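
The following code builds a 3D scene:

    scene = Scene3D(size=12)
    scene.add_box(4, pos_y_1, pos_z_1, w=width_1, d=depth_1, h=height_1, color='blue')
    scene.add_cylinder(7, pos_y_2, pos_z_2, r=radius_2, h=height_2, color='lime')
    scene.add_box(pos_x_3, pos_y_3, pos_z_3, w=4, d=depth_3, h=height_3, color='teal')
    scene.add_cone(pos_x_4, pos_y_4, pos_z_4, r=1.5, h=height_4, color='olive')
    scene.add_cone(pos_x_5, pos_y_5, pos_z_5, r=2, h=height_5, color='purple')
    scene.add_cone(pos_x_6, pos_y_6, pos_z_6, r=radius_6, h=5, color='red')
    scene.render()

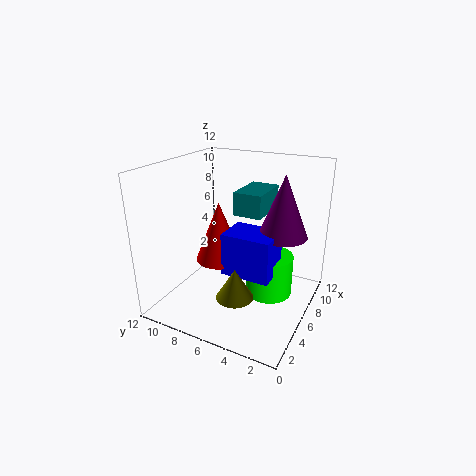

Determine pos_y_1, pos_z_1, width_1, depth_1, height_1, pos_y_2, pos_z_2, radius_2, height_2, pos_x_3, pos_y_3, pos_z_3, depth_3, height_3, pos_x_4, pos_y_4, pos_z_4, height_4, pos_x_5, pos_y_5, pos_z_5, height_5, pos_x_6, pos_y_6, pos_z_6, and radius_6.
pos_y_1 = 2.5, pos_z_1 = 3.5, width_1 = 3, depth_1 = 4, height_1 = 3.5, pos_y_2 = 3.5, pos_z_2 = 1, radius_2 = 2, height_2 = 3.5, pos_x_3 = 7, pos_y_3 = 4.5, pos_z_3 = 7.5, depth_3 = 2.5, height_3 = 2, pos_x_4 = 3.5, pos_y_4 = 5, pos_z_4 = 2, height_4 = 2.5, pos_x_5 = 7, pos_y_5 = 2.5, pos_z_5 = 6.5, height_5 = 5, pos_x_6 = 5.5, pos_y_6 = 7.5, pos_z_6 = 4, radius_6 = 2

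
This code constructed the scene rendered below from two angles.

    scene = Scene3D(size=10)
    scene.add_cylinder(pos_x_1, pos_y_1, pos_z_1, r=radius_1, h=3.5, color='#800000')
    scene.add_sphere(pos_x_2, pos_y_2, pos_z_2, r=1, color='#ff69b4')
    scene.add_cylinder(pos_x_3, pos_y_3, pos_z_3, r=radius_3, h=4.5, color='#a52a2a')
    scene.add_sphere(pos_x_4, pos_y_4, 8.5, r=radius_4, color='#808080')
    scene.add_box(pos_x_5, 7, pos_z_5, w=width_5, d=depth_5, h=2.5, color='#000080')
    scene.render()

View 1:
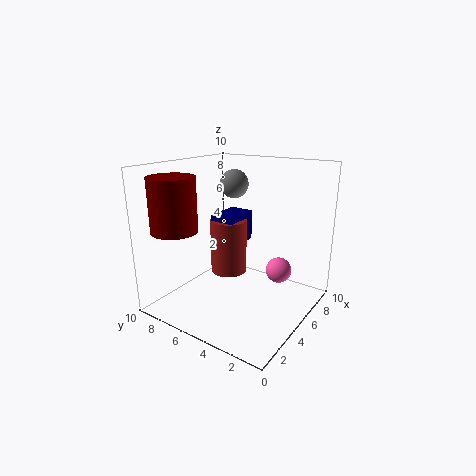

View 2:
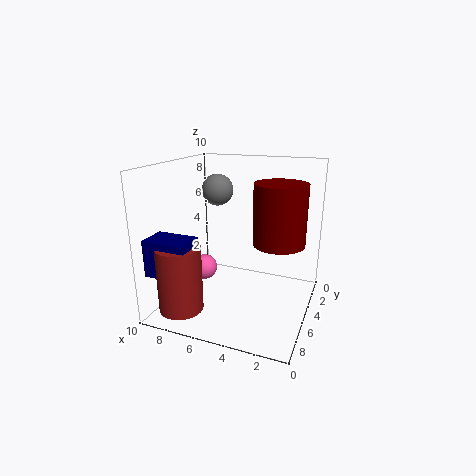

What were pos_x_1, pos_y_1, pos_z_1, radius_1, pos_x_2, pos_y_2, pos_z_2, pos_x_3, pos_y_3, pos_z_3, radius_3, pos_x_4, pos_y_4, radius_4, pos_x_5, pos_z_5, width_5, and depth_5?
pos_x_1 = 1.5; pos_y_1 = 7.5; pos_z_1 = 6; radius_1 = 1.5; pos_x_2 = 8.5; pos_y_2 = 3.5; pos_z_2 = 1.5; pos_x_3 = 8; pos_y_3 = 8; pos_z_3 = 0.5; radius_3 = 1.5; pos_x_4 = 6; pos_y_4 = 6; radius_4 = 1; pos_x_5 = 7; pos_z_5 = 3; width_5 = 3; depth_5 = 2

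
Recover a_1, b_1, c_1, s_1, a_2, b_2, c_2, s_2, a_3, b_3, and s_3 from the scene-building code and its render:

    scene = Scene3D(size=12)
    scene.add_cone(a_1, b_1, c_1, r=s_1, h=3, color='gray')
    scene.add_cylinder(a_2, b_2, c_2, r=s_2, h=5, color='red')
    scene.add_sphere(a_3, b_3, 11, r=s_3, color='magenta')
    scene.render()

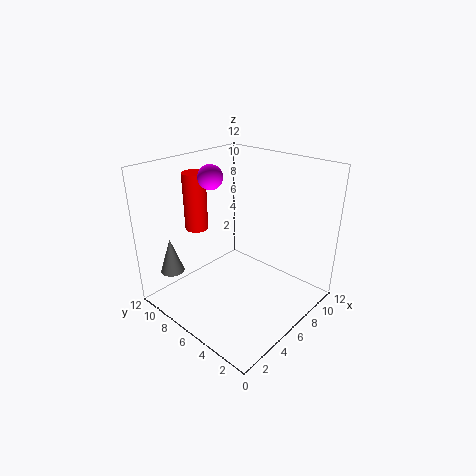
a_1 = 2
b_1 = 10
c_1 = 3
s_1 = 1
a_2 = 5
b_2 = 10
c_2 = 6
s_2 = 1
a_3 = 5
b_3 = 8
s_3 = 1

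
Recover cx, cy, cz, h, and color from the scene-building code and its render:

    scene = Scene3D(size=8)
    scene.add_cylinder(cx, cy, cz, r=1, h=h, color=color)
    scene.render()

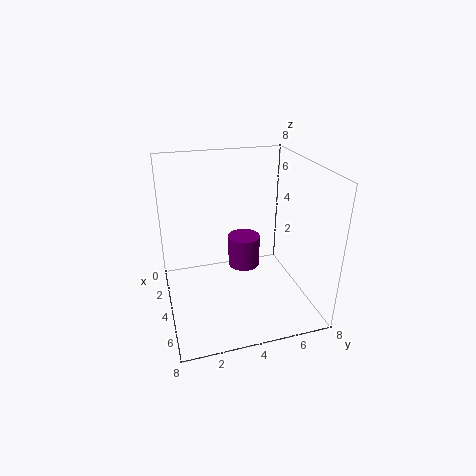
cx = 2
cy = 5
cz = 1
h = 2
color = 'purple'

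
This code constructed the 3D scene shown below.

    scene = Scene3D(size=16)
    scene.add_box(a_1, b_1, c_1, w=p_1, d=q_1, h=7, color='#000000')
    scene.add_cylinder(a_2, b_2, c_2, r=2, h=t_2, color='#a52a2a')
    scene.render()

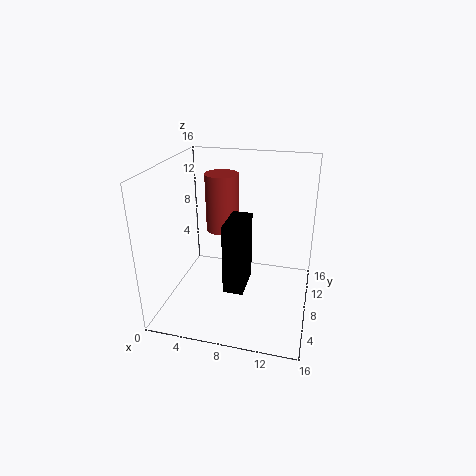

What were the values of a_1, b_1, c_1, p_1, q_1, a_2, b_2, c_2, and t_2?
a_1 = 8
b_1 = 2
c_1 = 5
p_1 = 2
q_1 = 4
a_2 = 5
b_2 = 12
c_2 = 7
t_2 = 7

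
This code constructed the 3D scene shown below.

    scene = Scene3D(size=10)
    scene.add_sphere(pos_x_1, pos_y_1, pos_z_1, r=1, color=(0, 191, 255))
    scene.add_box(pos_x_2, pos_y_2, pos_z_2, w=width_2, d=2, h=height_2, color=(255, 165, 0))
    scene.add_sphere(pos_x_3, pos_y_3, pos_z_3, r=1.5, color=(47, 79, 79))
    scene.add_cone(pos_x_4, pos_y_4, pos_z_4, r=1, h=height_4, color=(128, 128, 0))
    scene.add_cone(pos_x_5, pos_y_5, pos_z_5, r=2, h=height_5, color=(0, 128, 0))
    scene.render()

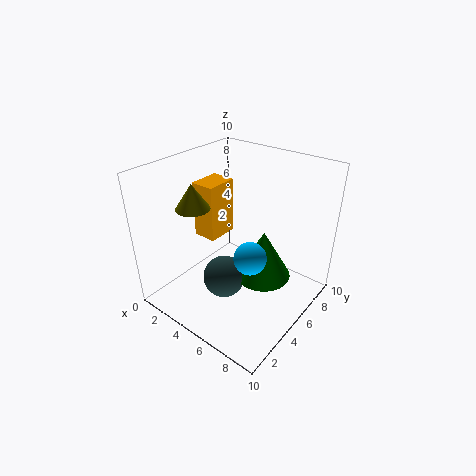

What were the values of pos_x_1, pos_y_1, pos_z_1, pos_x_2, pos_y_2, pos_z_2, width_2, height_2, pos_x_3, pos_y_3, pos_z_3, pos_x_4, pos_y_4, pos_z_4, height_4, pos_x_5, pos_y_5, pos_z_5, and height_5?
pos_x_1 = 7.5; pos_y_1 = 3; pos_z_1 = 5.5; pos_x_2 = 3.5; pos_y_2 = 2.5; pos_z_2 = 6; width_2 = 1.5; height_2 = 3.5; pos_x_3 = 4.5; pos_y_3 = 4; pos_z_3 = 2; pos_x_4 = 4.5; pos_y_4 = 1.5; pos_z_4 = 8.5; height_4 = 1.5; pos_x_5 = 6.5; pos_y_5 = 6; pos_z_5 = 2; height_5 = 3.5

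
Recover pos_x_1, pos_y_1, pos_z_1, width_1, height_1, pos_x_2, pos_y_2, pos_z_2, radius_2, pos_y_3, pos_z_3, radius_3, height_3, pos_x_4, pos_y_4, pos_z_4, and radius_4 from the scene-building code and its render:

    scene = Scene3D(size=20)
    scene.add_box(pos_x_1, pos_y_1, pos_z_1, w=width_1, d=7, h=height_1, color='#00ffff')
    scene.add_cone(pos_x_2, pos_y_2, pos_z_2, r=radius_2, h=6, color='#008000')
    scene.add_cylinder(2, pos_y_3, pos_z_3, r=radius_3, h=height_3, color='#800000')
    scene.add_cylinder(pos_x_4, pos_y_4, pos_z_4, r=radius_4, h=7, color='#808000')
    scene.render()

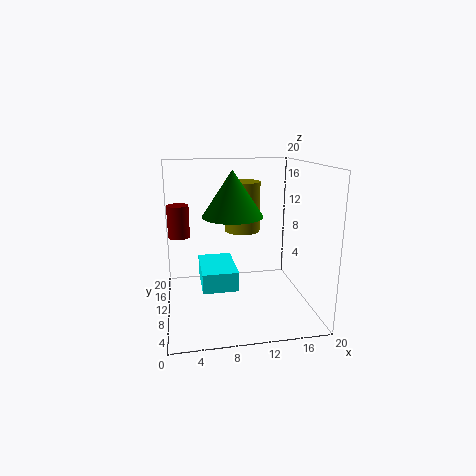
pos_x_1 = 4.5
pos_y_1 = 4
pos_z_1 = 5
width_1 = 4.5
height_1 = 2.5
pos_x_2 = 9
pos_y_2 = 8.5
pos_z_2 = 13.5
radius_2 = 4
pos_y_3 = 12
pos_z_3 = 10
radius_3 = 1.5
height_3 = 4.5
pos_x_4 = 11
pos_y_4 = 12
pos_z_4 = 10.5
radius_4 = 2.5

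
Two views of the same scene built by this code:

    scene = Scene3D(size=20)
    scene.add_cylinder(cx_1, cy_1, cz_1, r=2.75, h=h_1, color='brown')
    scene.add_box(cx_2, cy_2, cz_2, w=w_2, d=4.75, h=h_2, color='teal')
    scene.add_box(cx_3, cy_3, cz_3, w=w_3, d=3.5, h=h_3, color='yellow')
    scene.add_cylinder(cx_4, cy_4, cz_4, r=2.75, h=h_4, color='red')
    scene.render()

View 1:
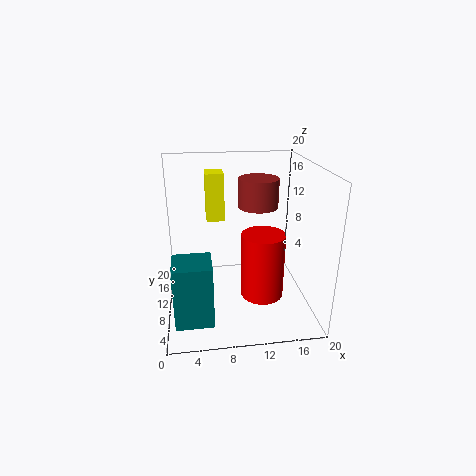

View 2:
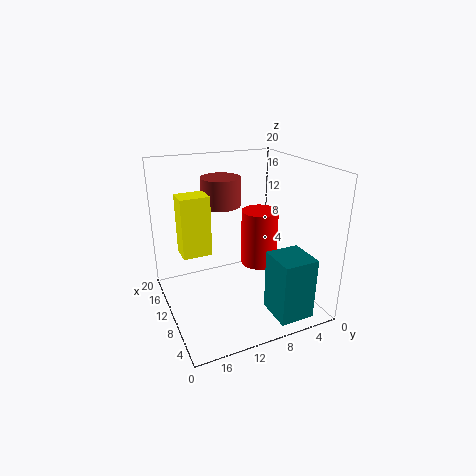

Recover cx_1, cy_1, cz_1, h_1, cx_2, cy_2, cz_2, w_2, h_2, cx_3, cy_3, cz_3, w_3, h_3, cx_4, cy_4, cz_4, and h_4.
cx_1 = 13
cy_1 = 11.25
cz_1 = 14
h_1 = 4
cx_2 = 1
cy_2 = 3
cz_2 = 0.75
w_2 = 5
h_2 = 8.5
cx_3 = 6
cy_3 = 15.25
cz_3 = 10.5
w_3 = 2.75
h_3 = 7.25
cx_4 = 12.5
cy_4 = 5.25
cz_4 = 4
h_4 = 8.5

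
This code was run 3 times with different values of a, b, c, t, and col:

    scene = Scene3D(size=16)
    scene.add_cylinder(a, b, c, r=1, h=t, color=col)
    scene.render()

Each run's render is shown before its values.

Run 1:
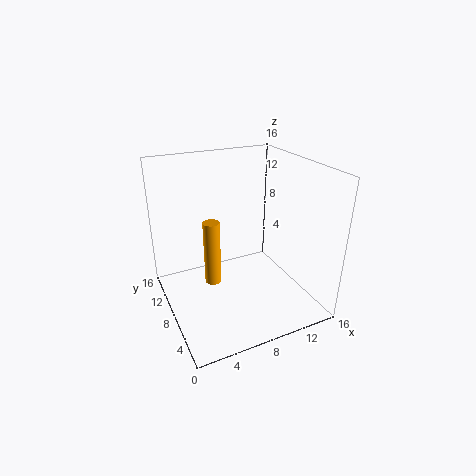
a = 6
b = 11
c = 1
t = 8
col = 'orange'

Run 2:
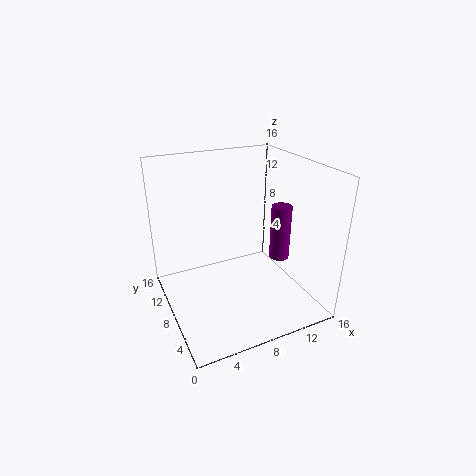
a = 10.5
b = 3.5
c = 7.5
t = 5.5
col = 'purple'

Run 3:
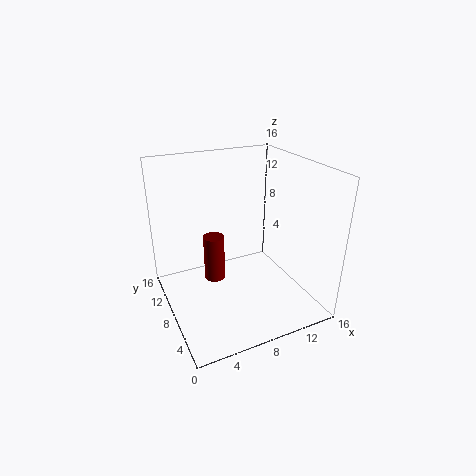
a = 4
b = 5
c = 6
t = 4.5
col = 'maroon'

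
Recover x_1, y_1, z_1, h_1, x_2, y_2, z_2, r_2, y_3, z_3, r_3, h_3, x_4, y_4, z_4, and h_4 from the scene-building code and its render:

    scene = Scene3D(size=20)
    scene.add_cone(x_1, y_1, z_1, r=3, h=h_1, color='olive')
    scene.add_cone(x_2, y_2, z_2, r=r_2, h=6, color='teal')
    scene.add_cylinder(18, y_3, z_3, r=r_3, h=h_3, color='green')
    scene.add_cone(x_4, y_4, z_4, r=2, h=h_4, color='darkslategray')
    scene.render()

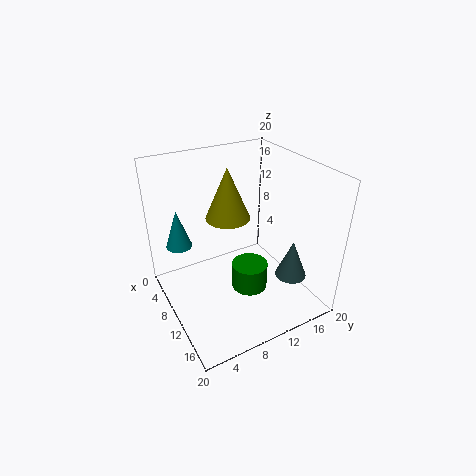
x_1 = 9; y_1 = 9; z_1 = 13; h_1 = 7; x_2 = 2; y_2 = 4; z_2 = 6; r_2 = 2; y_3 = 7; z_3 = 9; r_3 = 2; h_3 = 3; x_4 = 17; y_4 = 14; z_4 = 7; h_4 = 5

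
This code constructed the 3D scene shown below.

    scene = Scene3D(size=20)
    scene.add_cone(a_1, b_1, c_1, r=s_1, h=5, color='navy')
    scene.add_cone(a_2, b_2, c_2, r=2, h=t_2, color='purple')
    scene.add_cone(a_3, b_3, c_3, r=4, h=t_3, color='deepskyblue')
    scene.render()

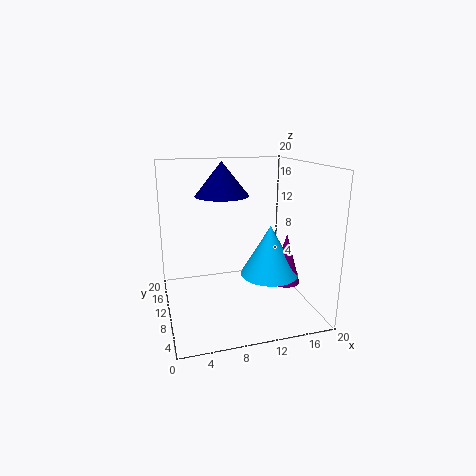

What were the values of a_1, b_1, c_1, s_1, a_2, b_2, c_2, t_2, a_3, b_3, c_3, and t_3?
a_1 = 9
b_1 = 15
c_1 = 15
s_1 = 4
a_2 = 16
b_2 = 7
c_2 = 4
t_2 = 7
a_3 = 14
b_3 = 8
c_3 = 5
t_3 = 7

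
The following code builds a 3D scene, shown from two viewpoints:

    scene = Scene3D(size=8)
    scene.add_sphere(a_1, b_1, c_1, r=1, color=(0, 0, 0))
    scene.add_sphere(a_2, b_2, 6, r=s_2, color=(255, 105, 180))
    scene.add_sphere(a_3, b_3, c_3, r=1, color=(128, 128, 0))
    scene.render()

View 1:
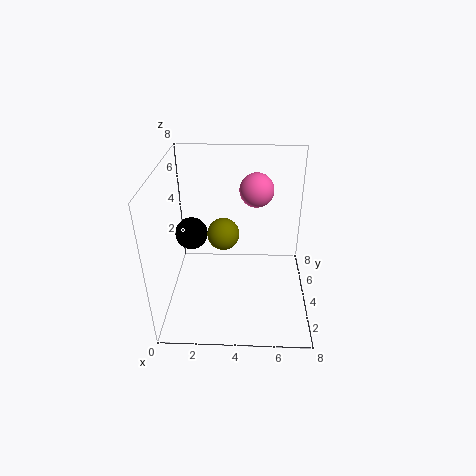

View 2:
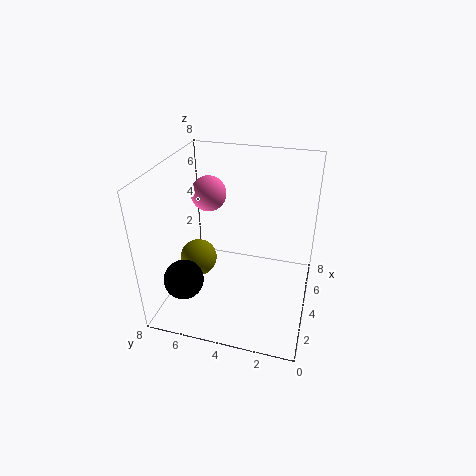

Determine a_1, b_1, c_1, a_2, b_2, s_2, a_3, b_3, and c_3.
a_1 = 1; b_1 = 6; c_1 = 3; a_2 = 5; b_2 = 6; s_2 = 1; a_3 = 3; b_3 = 6; c_3 = 3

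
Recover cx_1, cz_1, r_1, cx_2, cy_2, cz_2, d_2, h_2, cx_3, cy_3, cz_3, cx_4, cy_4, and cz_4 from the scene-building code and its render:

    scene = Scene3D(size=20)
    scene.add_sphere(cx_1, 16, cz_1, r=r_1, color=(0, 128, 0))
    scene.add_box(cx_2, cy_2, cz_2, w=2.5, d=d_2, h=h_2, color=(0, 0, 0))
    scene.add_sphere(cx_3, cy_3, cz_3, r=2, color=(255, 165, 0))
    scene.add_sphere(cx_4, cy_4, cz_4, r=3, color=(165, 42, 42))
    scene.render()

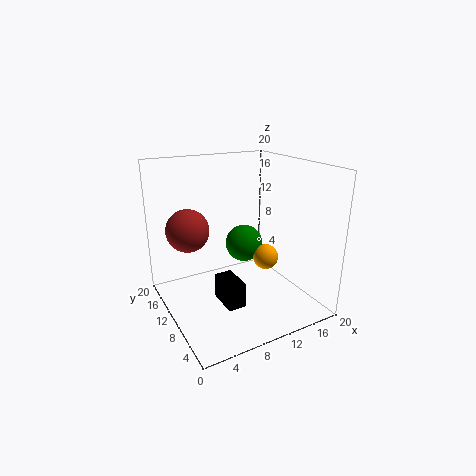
cx_1 = 14.5
cz_1 = 6
r_1 = 3
cx_2 = 6.5
cy_2 = 6
cz_2 = 1.5
d_2 = 4.5
h_2 = 3.5
cx_3 = 16.5
cy_3 = 12.5
cz_3 = 4.5
cx_4 = 4
cy_4 = 13.5
cz_4 = 11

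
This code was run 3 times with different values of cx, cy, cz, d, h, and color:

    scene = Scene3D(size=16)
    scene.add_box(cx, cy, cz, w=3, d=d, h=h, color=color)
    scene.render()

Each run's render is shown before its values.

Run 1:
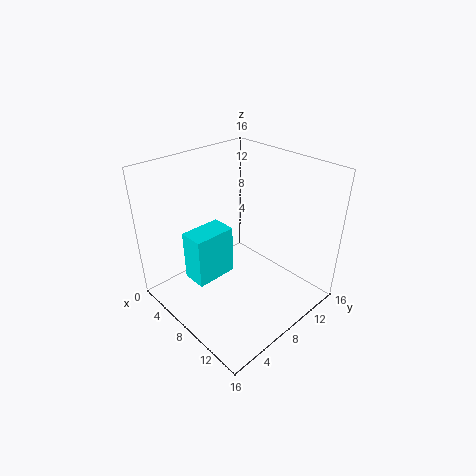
cx = 3
cy = 4
cz = 2
d = 5
h = 6
color = 'cyan'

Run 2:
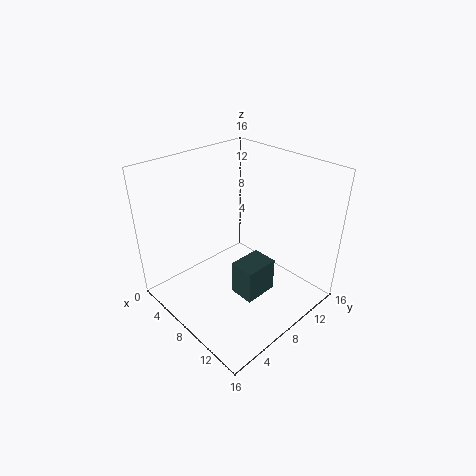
cx = 8
cy = 7
cz = 1
d = 4
h = 4
color = 'darkslategray'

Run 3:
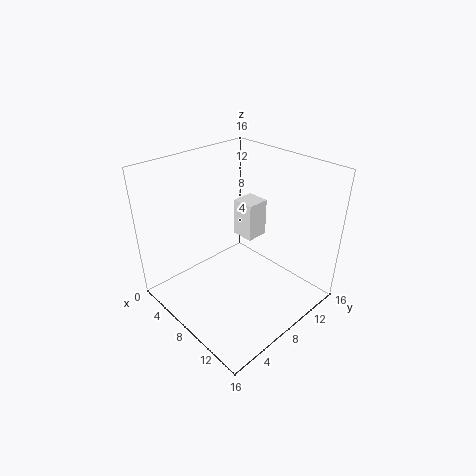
cx = 2
cy = 13
cz = 4
d = 3
h = 5
color = 'white'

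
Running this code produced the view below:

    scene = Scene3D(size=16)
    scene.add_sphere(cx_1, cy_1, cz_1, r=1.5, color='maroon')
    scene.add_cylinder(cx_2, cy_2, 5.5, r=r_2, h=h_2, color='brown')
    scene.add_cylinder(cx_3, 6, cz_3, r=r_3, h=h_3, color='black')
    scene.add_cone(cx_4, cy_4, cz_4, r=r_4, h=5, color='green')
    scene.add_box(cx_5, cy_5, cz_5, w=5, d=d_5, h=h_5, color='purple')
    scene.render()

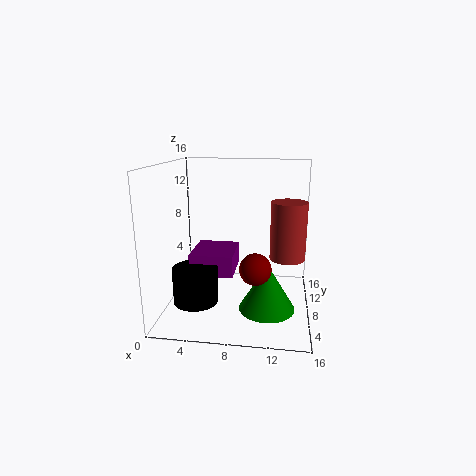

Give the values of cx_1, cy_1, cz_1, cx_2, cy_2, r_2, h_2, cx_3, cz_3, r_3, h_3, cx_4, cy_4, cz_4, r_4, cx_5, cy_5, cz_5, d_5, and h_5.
cx_1 = 10.5; cy_1 = 2; cz_1 = 7; cx_2 = 13.5; cy_2 = 9; r_2 = 2; h_2 = 6.5; cx_3 = 3.5; cz_3 = 1; r_3 = 2.5; h_3 = 4; cx_4 = 11.5; cy_4 = 5.5; cz_4 = 1; r_4 = 3; cx_5 = 2.5; cy_5 = 7; cz_5 = 3.5; d_5 = 5.5; h_5 = 2.5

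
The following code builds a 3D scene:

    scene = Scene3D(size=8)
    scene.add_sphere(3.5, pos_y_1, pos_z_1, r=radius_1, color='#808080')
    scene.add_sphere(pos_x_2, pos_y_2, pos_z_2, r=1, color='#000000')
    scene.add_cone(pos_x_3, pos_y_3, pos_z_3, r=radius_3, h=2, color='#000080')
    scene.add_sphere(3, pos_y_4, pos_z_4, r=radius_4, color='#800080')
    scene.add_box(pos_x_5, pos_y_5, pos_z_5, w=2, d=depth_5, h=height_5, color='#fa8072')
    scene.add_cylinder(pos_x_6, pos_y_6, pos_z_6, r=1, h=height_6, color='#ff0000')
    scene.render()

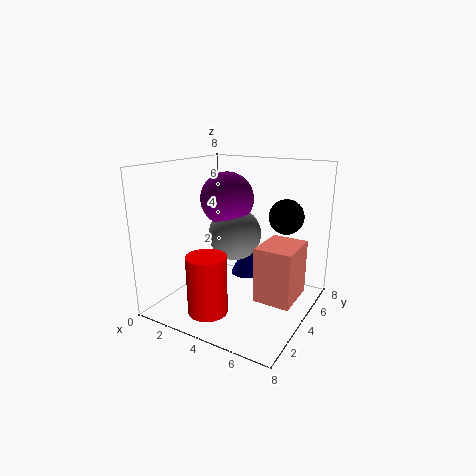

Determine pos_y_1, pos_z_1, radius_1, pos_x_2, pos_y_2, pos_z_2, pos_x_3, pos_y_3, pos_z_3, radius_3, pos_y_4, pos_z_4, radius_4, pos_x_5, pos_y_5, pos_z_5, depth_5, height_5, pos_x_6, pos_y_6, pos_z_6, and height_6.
pos_y_1 = 4.5, pos_z_1 = 4, radius_1 = 1.5, pos_x_2 = 6, pos_y_2 = 6, pos_z_2 = 5, pos_x_3 = 3.5, pos_y_3 = 6, pos_z_3 = 1, radius_3 = 1, pos_y_4 = 4.5, pos_z_4 = 6, radius_4 = 1.5, pos_x_5 = 5.5, pos_y_5 = 3, pos_z_5 = 1, depth_5 = 2.5, height_5 = 3, pos_x_6 = 4, pos_y_6 = 1, pos_z_6 = 1, height_6 = 3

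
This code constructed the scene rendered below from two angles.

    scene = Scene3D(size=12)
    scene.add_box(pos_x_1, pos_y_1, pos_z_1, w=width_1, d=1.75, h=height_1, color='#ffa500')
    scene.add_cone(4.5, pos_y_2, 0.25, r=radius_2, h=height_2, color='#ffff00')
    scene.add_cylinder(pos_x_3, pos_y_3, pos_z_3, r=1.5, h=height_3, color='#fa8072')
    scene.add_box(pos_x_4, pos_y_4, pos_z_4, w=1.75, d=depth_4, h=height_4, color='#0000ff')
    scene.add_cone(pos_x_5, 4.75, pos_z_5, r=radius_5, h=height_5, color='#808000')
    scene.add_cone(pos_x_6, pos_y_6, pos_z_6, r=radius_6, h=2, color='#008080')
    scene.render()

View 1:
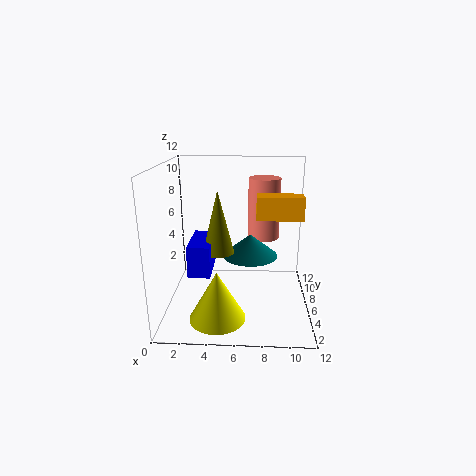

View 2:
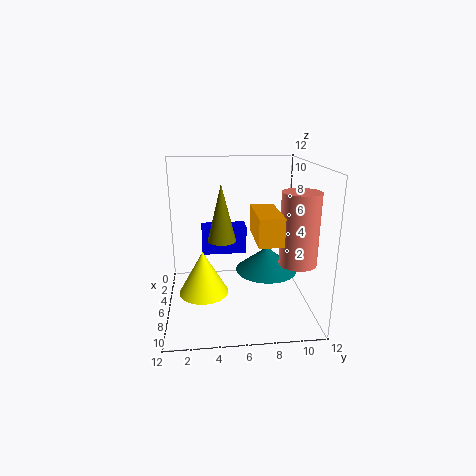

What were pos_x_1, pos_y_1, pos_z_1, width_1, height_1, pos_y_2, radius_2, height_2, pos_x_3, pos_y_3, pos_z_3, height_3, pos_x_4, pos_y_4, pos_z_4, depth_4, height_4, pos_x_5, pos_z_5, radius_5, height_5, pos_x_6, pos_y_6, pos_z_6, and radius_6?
pos_x_1 = 7.5; pos_y_1 = 6.75; pos_z_1 = 7.25; width_1 = 4; height_1 = 2; pos_y_2 = 3; radius_2 = 2.25; height_2 = 4; pos_x_3 = 8.25; pos_y_3 = 10.5; pos_z_3 = 4.5; height_3 = 5.75; pos_x_4 = 2.25; pos_y_4 = 3; pos_z_4 = 3.75; depth_4 = 4; height_4 = 2.5; pos_x_5 = 4.5; pos_z_5 = 5.25; radius_5 = 1.25; height_5 = 5; pos_x_6 = 7; pos_y_6 = 8.25; pos_z_6 = 3.5; radius_6 = 2.5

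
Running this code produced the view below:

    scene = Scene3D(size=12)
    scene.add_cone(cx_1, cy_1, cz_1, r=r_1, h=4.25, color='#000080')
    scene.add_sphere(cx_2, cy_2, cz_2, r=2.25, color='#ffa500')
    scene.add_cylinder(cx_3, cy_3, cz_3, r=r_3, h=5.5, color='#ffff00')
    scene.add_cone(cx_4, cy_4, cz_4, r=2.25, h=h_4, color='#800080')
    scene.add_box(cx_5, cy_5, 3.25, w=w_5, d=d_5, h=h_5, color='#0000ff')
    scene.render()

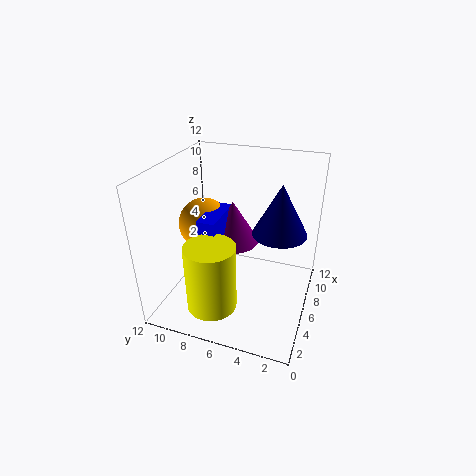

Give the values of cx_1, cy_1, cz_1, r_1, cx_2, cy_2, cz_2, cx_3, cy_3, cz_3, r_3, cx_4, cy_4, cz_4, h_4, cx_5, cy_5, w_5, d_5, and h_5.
cx_1 = 7, cy_1 = 2.75, cz_1 = 6.5, r_1 = 2.25, cx_2 = 7, cy_2 = 9.5, cz_2 = 6.25, cx_3 = 2.5, cy_3 = 7, cz_3 = 1.5, r_3 = 2, cx_4 = 7.5, cy_4 = 7, cz_4 = 4.75, h_4 = 3.75, cx_5 = 4, cy_5 = 7.25, w_5 = 4, d_5 = 1.5, h_5 = 4.75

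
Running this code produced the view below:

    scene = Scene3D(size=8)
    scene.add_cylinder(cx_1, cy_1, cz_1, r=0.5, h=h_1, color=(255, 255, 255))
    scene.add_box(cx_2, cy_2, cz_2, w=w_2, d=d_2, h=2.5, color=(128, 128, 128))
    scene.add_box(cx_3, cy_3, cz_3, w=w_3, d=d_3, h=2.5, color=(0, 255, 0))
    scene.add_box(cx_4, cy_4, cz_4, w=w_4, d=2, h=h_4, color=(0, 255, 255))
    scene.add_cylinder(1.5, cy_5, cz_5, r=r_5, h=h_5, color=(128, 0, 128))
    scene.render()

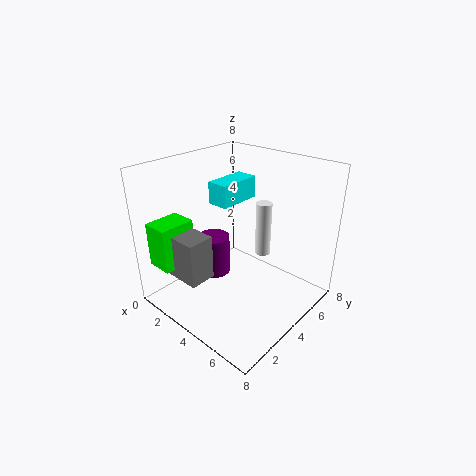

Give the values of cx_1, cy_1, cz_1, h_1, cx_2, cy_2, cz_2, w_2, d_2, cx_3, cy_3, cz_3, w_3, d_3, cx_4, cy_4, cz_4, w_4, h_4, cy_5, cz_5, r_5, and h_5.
cx_1 = 3.5, cy_1 = 7, cz_1 = 1.5, h_1 = 3.5, cx_2 = 1, cy_2 = 1, cz_2 = 2, w_2 = 2.5, d_2 = 1.5, cx_3 = 0.5, cy_3 = 0.5, cz_3 = 2.5, w_3 = 1.5, d_3 = 2, cx_4 = 4.5, cy_4 = 1.5, cz_4 = 7, w_4 = 1, h_4 = 1, cy_5 = 4.5, cz_5 = 0.5, r_5 = 1, h_5 = 2.5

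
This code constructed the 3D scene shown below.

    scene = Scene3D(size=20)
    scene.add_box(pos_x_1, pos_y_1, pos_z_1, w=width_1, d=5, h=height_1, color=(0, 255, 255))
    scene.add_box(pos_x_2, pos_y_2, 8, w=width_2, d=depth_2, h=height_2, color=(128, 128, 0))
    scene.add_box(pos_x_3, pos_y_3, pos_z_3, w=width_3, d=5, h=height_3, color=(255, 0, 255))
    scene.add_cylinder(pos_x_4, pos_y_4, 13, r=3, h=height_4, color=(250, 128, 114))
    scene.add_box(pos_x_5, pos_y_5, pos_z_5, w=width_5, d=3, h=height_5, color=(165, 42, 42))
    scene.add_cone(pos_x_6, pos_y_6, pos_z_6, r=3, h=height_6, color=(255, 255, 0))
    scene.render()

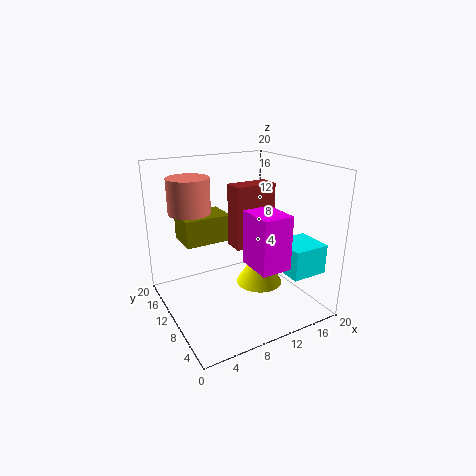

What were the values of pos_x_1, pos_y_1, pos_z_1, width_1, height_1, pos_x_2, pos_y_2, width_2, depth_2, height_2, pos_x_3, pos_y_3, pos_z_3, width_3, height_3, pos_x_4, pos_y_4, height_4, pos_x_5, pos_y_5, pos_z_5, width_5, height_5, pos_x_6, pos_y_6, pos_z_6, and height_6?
pos_x_1 = 14; pos_y_1 = 2; pos_z_1 = 6; width_1 = 5; height_1 = 4; pos_x_2 = 4; pos_y_2 = 14; width_2 = 7; depth_2 = 5; height_2 = 4; pos_x_3 = 9; pos_y_3 = 2; pos_z_3 = 8; width_3 = 4; height_3 = 7; pos_x_4 = 5; pos_y_4 = 15; height_4 = 5; pos_x_5 = 10; pos_y_5 = 10; pos_z_5 = 8; width_5 = 6; height_5 = 9; pos_x_6 = 11; pos_y_6 = 6; pos_z_6 = 5; height_6 = 5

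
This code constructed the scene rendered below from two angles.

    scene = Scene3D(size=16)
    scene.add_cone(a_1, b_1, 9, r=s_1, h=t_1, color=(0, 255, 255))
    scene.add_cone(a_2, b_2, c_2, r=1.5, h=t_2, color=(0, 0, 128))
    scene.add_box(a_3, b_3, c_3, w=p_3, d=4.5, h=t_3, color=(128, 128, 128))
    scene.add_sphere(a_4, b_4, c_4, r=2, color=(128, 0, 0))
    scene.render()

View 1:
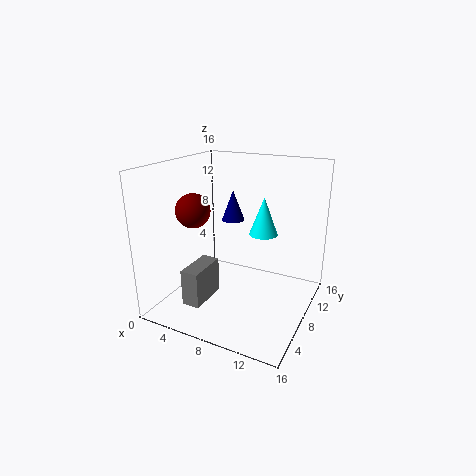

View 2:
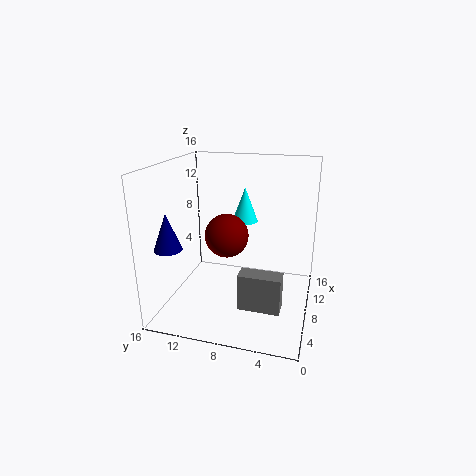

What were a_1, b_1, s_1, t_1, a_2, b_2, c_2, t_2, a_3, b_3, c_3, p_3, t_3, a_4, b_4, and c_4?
a_1 = 11, b_1 = 8, s_1 = 1.5, t_1 = 4, a_2 = 4, b_2 = 14.5, c_2 = 7.5, t_2 = 4, a_3 = 4, b_3 = 2.5, c_3 = 1.5, p_3 = 2, t_3 = 4, a_4 = 2.5, b_4 = 7.5, c_4 = 10.5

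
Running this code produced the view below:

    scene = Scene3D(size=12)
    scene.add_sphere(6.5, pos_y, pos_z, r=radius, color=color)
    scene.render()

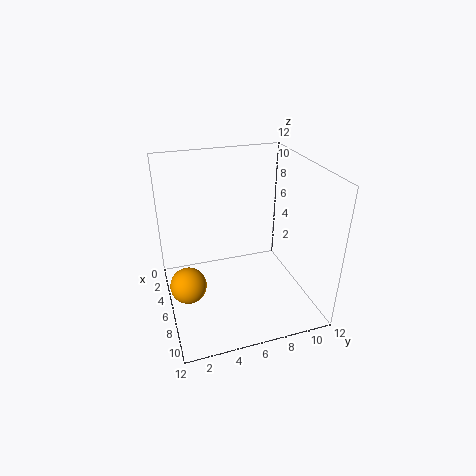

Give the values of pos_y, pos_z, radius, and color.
pos_y = 1.5; pos_z = 2.5; radius = 1.5; color = 'orange'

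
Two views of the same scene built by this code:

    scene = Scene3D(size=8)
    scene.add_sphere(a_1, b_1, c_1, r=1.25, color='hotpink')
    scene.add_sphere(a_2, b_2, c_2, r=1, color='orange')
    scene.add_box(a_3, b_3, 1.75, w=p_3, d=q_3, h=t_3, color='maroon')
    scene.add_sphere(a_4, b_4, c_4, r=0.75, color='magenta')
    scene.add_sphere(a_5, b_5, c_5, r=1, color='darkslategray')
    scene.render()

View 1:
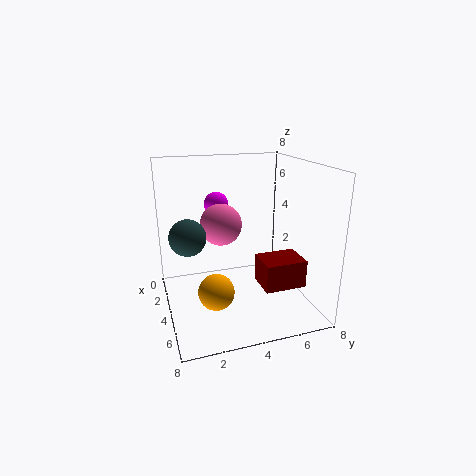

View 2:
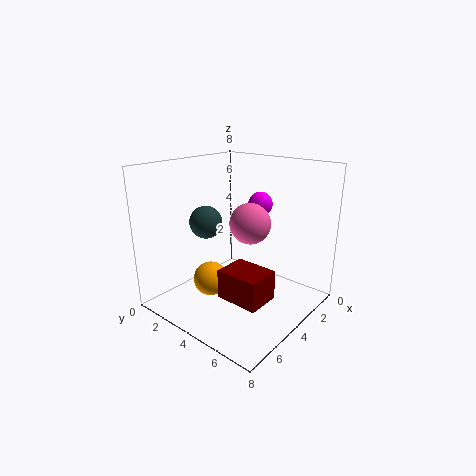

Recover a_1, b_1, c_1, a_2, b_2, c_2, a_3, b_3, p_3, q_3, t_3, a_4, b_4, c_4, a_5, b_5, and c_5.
a_1 = 2.25
b_1 = 3.5
c_1 = 4.25
a_2 = 4.75
b_2 = 2.5
c_2 = 1.25
a_3 = 4.75
b_3 = 4.75
p_3 = 1.75
q_3 = 2.25
t_3 = 1.5
a_4 = 1.25
b_4 = 3.5
c_4 = 5.25
a_5 = 3.75
b_5 = 1.25
c_5 = 4.25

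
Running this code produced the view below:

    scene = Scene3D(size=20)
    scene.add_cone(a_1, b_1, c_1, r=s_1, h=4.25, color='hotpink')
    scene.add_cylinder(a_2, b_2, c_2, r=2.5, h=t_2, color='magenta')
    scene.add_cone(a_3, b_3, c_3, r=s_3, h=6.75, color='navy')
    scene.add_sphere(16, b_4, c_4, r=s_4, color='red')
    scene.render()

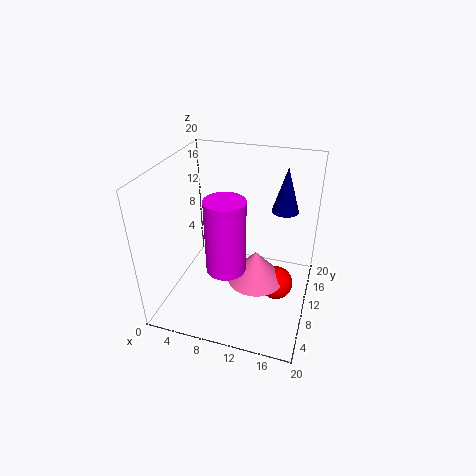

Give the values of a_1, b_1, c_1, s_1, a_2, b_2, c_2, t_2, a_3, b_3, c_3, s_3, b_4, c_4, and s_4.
a_1 = 13.25
b_1 = 7.5
c_1 = 5.75
s_1 = 3.75
a_2 = 10
b_2 = 5
c_2 = 8.5
t_2 = 9.5
a_3 = 15.25
b_3 = 16.5
c_3 = 11.75
s_3 = 2
b_4 = 8.5
c_4 = 4.75
s_4 = 2.25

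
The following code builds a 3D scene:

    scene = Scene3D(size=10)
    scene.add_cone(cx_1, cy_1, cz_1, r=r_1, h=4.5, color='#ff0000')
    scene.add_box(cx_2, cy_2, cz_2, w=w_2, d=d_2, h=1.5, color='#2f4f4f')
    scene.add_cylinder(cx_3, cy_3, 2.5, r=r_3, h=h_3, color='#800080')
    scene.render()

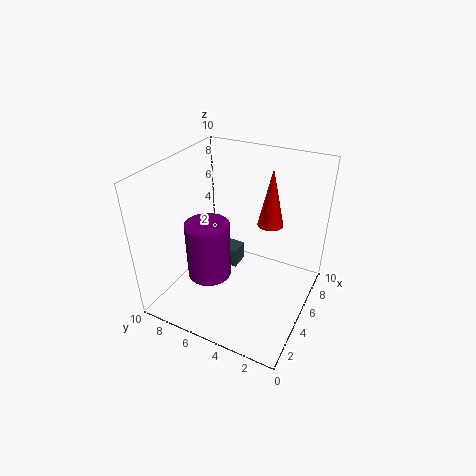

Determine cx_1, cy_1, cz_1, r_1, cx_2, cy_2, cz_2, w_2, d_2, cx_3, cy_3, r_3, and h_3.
cx_1 = 8.5; cy_1 = 4; cz_1 = 4.5; r_1 = 1; cx_2 = 6.5; cy_2 = 6; cz_2 = 1; w_2 = 1.5; d_2 = 1.5; cx_3 = 3.5; cy_3 = 6.5; r_3 = 1.5; h_3 = 4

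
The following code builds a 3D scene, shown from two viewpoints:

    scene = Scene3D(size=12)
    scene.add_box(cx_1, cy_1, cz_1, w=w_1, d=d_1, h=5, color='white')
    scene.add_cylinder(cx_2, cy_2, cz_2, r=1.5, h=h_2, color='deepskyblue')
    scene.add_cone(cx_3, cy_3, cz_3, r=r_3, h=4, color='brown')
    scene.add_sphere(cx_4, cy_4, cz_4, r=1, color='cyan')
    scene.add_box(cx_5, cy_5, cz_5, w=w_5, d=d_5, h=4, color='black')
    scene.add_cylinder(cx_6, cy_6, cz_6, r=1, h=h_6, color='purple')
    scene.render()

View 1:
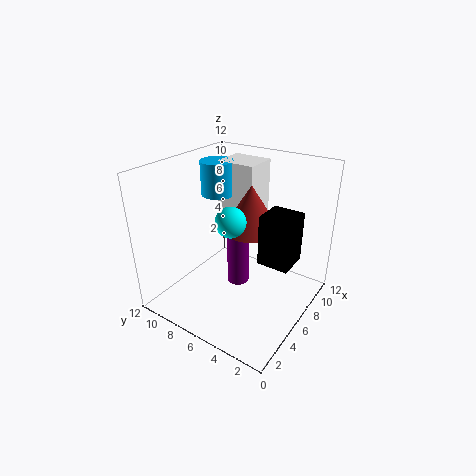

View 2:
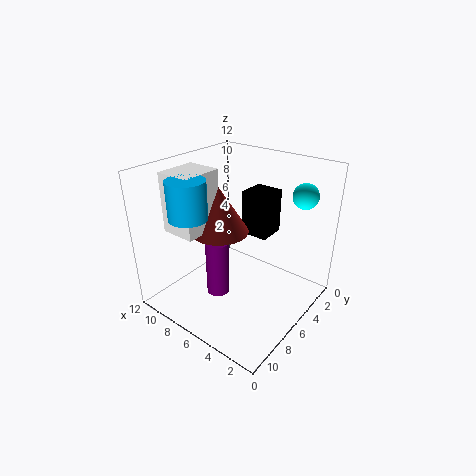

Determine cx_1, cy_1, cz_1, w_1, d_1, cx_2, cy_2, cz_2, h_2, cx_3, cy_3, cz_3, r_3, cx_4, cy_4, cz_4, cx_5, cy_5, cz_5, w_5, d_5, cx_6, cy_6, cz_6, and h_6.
cx_1 = 8
cy_1 = 6
cz_1 = 6.5
w_1 = 3
d_1 = 3.5
cx_2 = 8
cy_2 = 9.5
cz_2 = 8.5
h_2 = 3
cx_3 = 8
cy_3 = 6
cz_3 = 6
r_3 = 2.5
cx_4 = 1.5
cy_4 = 3.5
cz_4 = 10
cx_5 = 5
cy_5 = 1
cz_5 = 5
w_5 = 2.5
d_5 = 2.5
cx_6 = 7.5
cy_6 = 7
cz_6 = 0.5
h_6 = 5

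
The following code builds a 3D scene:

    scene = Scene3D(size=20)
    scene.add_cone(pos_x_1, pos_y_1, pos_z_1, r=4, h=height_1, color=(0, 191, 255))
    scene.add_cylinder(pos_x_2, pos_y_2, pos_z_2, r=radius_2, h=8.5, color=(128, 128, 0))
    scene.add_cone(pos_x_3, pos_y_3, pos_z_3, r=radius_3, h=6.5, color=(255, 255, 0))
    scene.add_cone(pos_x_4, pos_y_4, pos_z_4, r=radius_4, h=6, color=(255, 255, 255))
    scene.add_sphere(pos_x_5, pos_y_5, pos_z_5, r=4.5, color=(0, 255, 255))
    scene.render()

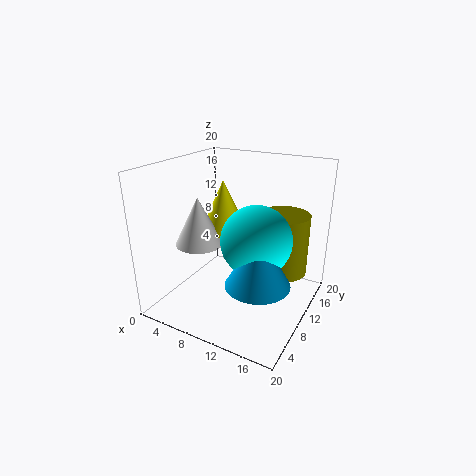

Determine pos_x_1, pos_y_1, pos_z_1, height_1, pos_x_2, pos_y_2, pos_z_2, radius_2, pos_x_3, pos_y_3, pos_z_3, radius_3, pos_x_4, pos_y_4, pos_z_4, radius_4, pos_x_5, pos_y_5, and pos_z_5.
pos_x_1 = 15.5; pos_y_1 = 5; pos_z_1 = 7; height_1 = 7; pos_x_2 = 15.5; pos_y_2 = 13; pos_z_2 = 5; radius_2 = 3.5; pos_x_3 = 9; pos_y_3 = 8; pos_z_3 = 12; radius_3 = 3; pos_x_4 = 7.5; pos_y_4 = 4.5; pos_z_4 = 11; radius_4 = 3; pos_x_5 = 14; pos_y_5 = 7.5; pos_z_5 = 11.5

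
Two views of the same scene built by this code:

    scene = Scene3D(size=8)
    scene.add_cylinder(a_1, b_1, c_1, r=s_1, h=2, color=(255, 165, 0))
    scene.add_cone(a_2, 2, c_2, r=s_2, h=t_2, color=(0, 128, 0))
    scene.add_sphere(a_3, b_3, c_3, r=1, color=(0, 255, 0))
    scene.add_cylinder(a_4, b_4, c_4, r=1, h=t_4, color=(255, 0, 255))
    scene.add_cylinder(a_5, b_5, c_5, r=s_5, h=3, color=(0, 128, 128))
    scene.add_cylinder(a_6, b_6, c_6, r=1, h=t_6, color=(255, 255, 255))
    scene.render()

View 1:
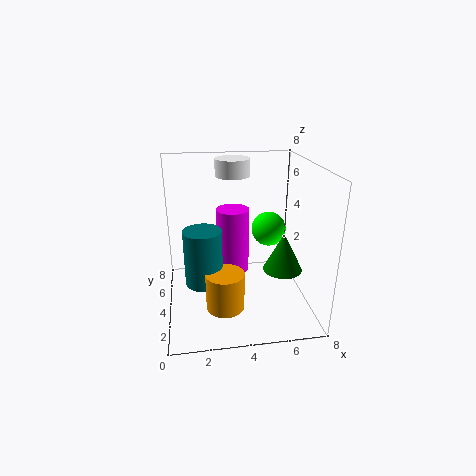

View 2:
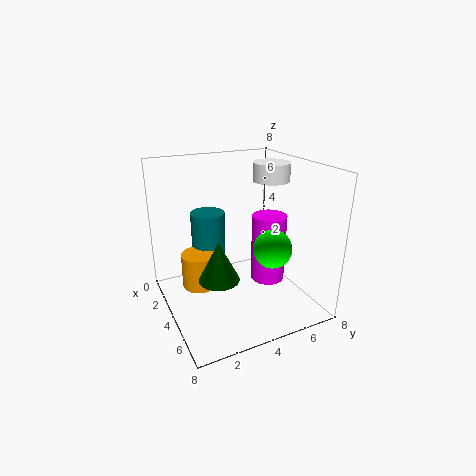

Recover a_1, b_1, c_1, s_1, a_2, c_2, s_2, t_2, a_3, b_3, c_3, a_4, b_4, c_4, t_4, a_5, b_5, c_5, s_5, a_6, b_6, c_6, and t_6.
a_1 = 3, b_1 = 2, c_1 = 1, s_1 = 1, a_2 = 6, c_2 = 3, s_2 = 1, t_2 = 2, a_3 = 6, b_3 = 5, c_3 = 4, a_4 = 4, b_4 = 6, c_4 = 1, t_4 = 4, a_5 = 2, b_5 = 3, c_5 = 2, s_5 = 1, a_6 = 4, b_6 = 6, c_6 = 7, t_6 = 1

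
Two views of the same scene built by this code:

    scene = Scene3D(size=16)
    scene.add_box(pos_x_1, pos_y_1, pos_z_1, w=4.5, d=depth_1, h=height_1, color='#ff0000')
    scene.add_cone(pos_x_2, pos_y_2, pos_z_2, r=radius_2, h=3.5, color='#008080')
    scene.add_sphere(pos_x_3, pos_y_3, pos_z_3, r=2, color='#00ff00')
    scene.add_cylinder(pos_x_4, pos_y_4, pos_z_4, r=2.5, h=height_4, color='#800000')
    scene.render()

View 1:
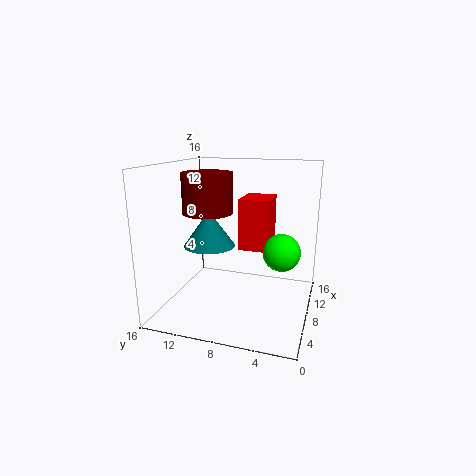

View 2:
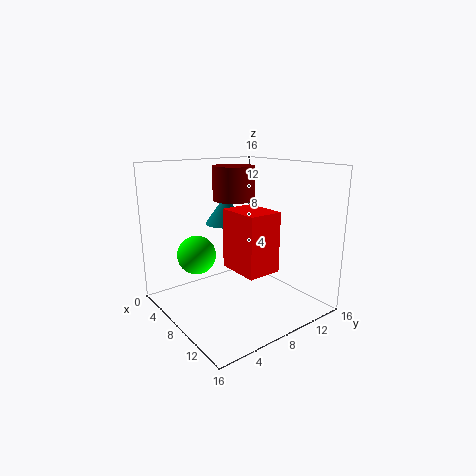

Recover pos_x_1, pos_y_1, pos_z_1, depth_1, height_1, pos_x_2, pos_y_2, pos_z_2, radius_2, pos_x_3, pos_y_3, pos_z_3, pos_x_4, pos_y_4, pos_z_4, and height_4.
pos_x_1 = 9.5; pos_y_1 = 5; pos_z_1 = 6; depth_1 = 3.5; height_1 = 6; pos_x_2 = 3.5; pos_y_2 = 9.5; pos_z_2 = 8.5; radius_2 = 2.5; pos_x_3 = 7.5; pos_y_3 = 3; pos_z_3 = 7; pos_x_4 = 4.5; pos_y_4 = 10; pos_z_4 = 11.5; height_4 = 4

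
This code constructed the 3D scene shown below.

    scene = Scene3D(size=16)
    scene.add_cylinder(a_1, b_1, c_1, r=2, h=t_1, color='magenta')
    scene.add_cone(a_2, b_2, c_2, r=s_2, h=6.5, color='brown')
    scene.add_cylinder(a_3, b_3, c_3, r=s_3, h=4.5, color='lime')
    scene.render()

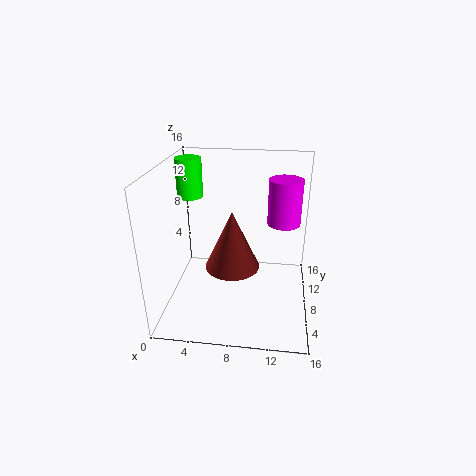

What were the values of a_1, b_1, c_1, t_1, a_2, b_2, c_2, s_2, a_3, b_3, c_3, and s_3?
a_1 = 13, b_1 = 12.5, c_1 = 8, t_1 = 5.5, a_2 = 7.5, b_2 = 7, c_2 = 5, s_2 = 3, a_3 = 2, b_3 = 11, c_3 = 11.5, s_3 = 1.5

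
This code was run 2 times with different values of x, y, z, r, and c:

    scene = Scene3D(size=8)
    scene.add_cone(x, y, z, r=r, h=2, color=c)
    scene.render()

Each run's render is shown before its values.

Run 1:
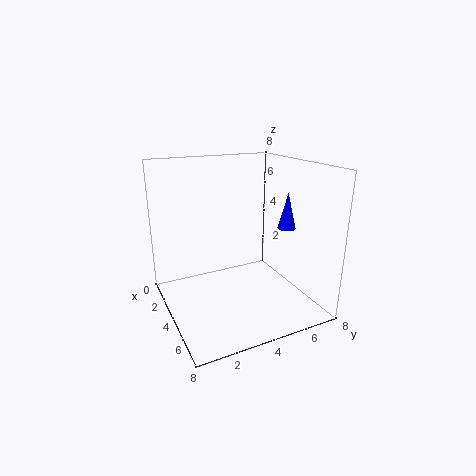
x = 5, y = 6.5, z = 4.5, r = 0.5, c = 'blue'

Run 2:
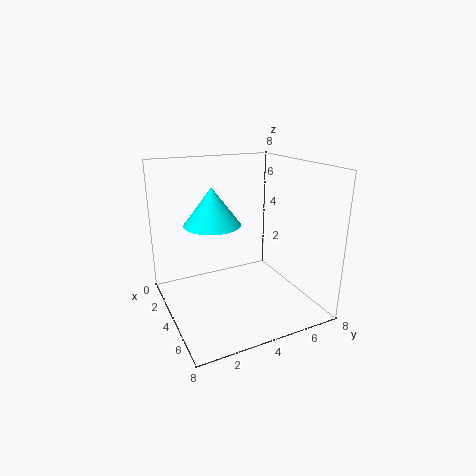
x = 4, y = 2.5, z = 5, r = 1.5, c = 'cyan'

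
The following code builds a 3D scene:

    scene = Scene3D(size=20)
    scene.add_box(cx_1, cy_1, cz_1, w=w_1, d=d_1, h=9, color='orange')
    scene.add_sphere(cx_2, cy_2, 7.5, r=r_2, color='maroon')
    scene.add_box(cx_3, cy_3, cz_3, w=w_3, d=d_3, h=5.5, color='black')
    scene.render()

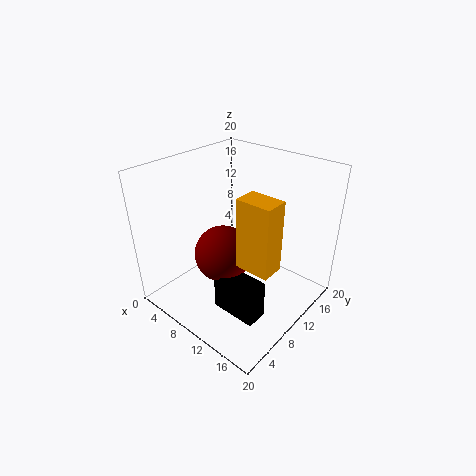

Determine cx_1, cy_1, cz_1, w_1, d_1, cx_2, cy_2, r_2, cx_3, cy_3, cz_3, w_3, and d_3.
cx_1 = 13.5; cy_1 = 5.5; cz_1 = 9.5; w_1 = 4.5; d_1 = 3; cx_2 = 8.5; cy_2 = 8.5; r_2 = 4; cx_3 = 9.5; cy_3 = 5.5; cz_3 = 0.5; w_3 = 6.5; d_3 = 3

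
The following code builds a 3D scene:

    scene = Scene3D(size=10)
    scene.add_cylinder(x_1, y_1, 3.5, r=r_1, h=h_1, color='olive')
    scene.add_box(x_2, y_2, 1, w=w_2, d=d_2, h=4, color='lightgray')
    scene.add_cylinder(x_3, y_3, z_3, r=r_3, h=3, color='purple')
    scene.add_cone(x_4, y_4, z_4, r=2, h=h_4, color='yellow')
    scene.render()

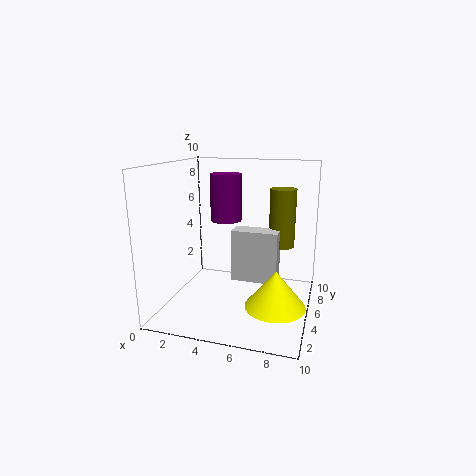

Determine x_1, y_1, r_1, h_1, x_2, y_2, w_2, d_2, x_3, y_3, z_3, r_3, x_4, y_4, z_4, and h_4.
x_1 = 7.5
y_1 = 8.5
r_1 = 1
h_1 = 4.5
x_2 = 4
y_2 = 6.5
w_2 = 3.5
d_2 = 1.5
x_3 = 4.5
y_3 = 4
z_3 = 6.5
r_3 = 1
x_4 = 8
y_4 = 3.5
z_4 = 1
h_4 = 2.5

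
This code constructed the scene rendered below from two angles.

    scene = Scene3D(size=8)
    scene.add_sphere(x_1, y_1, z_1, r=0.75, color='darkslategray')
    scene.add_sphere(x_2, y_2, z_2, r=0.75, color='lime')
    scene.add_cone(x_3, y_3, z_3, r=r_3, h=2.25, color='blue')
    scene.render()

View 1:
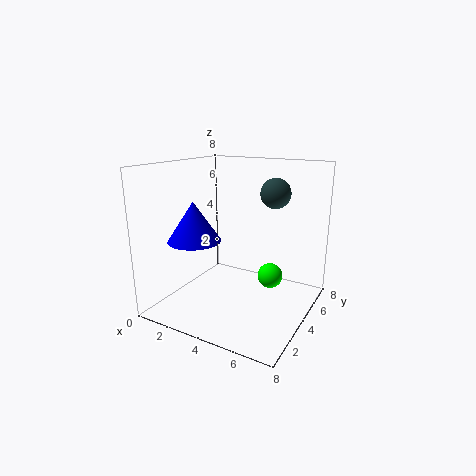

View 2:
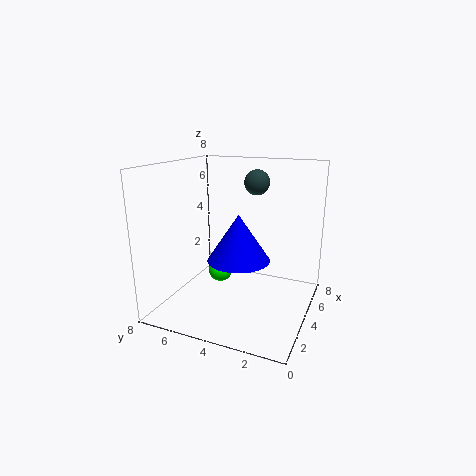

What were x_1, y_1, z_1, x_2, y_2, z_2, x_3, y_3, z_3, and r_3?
x_1 = 6.25, y_1 = 3.75, z_1 = 6.75, x_2 = 5.25, y_2 = 5.75, z_2 = 1.25, x_3 = 1.75, y_3 = 3, z_3 = 3.75, r_3 = 1.5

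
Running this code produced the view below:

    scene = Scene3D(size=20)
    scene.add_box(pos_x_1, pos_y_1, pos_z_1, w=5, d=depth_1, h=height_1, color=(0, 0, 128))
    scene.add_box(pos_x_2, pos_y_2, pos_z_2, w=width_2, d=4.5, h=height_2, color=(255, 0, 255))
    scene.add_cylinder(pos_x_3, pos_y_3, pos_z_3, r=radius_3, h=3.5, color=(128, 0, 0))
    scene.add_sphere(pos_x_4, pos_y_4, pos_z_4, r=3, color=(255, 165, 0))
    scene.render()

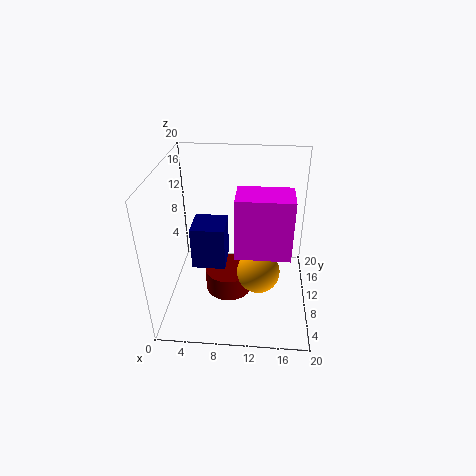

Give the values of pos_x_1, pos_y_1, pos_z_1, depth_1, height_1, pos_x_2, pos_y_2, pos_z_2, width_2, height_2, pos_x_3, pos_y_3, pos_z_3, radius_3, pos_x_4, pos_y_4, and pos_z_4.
pos_x_1 = 3
pos_y_1 = 10.5
pos_z_1 = 4
depth_1 = 5
height_1 = 6.5
pos_x_2 = 10
pos_y_2 = 5
pos_z_2 = 10
width_2 = 7
height_2 = 8
pos_x_3 = 8.5
pos_y_3 = 11
pos_z_3 = 0.5
radius_3 = 3.5
pos_x_4 = 13
pos_y_4 = 8.5
pos_z_4 = 5.5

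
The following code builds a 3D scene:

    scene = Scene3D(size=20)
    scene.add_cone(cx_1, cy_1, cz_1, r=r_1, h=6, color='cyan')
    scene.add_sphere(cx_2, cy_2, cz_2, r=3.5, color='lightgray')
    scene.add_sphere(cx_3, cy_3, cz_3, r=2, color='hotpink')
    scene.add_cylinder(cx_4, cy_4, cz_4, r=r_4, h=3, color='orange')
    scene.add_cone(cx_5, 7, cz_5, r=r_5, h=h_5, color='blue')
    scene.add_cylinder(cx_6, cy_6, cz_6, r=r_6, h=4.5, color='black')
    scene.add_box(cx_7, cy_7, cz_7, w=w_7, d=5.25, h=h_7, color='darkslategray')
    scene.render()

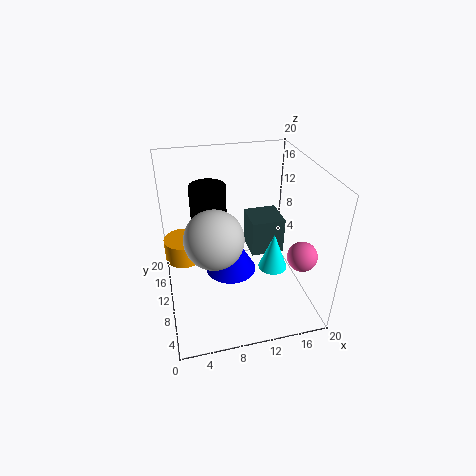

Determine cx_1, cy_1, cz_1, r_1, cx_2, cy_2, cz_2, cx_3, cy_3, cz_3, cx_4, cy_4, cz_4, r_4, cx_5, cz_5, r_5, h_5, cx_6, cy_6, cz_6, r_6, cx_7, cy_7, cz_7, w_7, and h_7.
cx_1 = 16.25; cy_1 = 12; cz_1 = 2.25; r_1 = 2.25; cx_2 = 5.75; cy_2 = 4.5; cz_2 = 14; cx_3 = 17.5; cy_3 = 5; cz_3 = 9; cx_4 = 2.5; cy_4 = 10.25; cz_4 = 8; r_4 = 2.5; cx_5 = 8.25; cz_5 = 7.5; r_5 = 3.25; h_5 = 5.75; cx_6 = 6.5; cy_6 = 12.75; cz_6 = 12.5; r_6 = 2.5; cx_7 = 13.25; cy_7 = 13.5; cz_7 = 3.75; w_7 = 5.25; h_7 = 5.75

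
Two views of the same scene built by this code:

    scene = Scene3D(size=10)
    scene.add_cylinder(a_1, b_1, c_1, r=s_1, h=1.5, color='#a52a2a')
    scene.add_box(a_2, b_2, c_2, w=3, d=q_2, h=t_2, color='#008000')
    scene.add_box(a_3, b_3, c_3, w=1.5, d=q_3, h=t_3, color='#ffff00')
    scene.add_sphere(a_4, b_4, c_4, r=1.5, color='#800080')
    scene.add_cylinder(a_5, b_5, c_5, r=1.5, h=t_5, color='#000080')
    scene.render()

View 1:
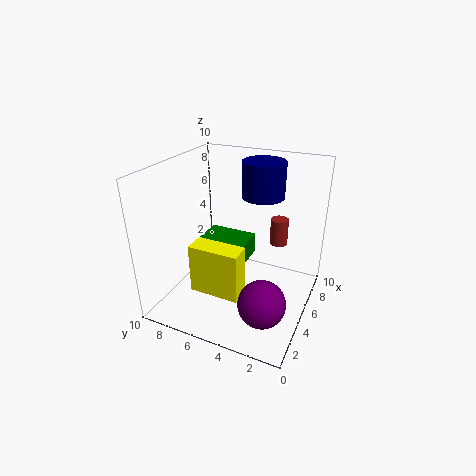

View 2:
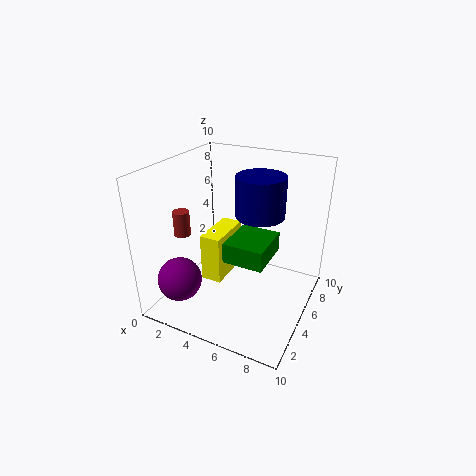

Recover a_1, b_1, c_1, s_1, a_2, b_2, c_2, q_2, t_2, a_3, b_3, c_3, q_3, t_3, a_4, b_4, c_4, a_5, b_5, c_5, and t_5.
a_1 = 3, b_1 = 1.5, c_1 = 6.5, s_1 = 0.5, a_2 = 4, b_2 = 4.5, c_2 = 3, q_2 = 3.5, t_2 = 1.5, a_3 = 2.5, b_3 = 4, c_3 = 1.5, q_3 = 3.5, t_3 = 3.5, a_4 = 2, b_4 = 2, c_4 = 2.5, a_5 = 7, b_5 = 4, c_5 = 7.5, t_5 = 2.5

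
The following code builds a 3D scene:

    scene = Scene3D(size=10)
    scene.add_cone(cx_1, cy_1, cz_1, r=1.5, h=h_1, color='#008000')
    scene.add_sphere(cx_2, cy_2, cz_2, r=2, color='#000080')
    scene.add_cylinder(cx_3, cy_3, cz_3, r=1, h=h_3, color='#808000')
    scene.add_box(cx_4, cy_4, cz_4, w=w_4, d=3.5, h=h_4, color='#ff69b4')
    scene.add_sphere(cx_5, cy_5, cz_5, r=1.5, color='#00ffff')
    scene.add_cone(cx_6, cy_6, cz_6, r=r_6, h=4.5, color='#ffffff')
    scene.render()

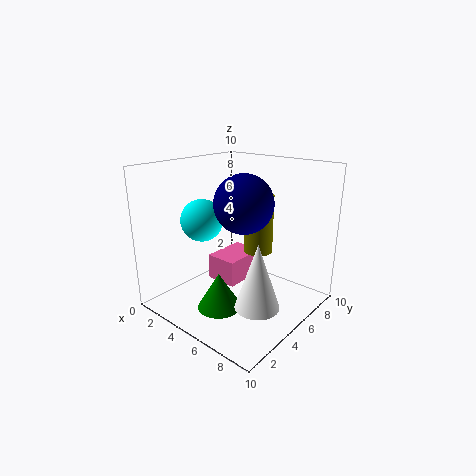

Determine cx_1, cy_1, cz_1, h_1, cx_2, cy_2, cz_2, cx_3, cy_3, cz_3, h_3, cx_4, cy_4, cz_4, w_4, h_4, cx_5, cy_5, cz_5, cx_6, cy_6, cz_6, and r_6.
cx_1 = 5, cy_1 = 3, cz_1 = 0.5, h_1 = 2.5, cx_2 = 5.5, cy_2 = 5, cz_2 = 7.5, cx_3 = 6, cy_3 = 6, cz_3 = 4, h_3 = 4, cx_4 = 1.5, cy_4 = 5.5, cz_4 = 0.5, w_4 = 2.5, h_4 = 2, cx_5 = 2.5, cy_5 = 4, cz_5 = 6, cx_6 = 7.5, cy_6 = 4, cz_6 = 1, r_6 = 1.5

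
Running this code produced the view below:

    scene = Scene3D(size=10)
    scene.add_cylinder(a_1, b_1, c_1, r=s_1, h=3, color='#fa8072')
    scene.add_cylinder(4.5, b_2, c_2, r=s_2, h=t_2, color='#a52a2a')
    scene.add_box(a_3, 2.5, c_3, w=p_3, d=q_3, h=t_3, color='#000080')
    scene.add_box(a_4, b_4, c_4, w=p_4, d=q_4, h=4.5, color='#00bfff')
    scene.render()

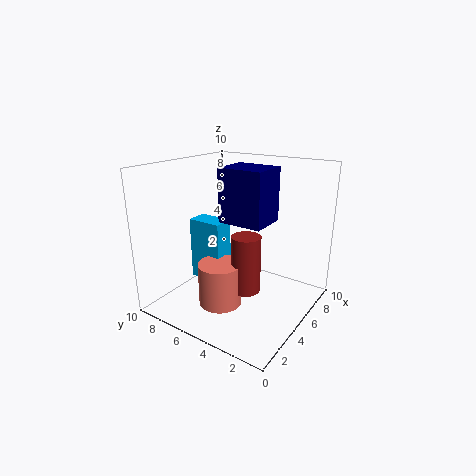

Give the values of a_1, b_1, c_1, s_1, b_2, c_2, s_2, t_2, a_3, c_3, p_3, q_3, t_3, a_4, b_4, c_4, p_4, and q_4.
a_1 = 3.5
b_1 = 5.5
c_1 = 0.5
s_1 = 1.5
b_2 = 4
c_2 = 1.5
s_2 = 1
t_2 = 4
a_3 = 3.5
c_3 = 6.5
p_3 = 2.5
q_3 = 3
t_3 = 3.5
a_4 = 4
b_4 = 6
c_4 = 1.5
p_4 = 1.5
q_4 = 2.5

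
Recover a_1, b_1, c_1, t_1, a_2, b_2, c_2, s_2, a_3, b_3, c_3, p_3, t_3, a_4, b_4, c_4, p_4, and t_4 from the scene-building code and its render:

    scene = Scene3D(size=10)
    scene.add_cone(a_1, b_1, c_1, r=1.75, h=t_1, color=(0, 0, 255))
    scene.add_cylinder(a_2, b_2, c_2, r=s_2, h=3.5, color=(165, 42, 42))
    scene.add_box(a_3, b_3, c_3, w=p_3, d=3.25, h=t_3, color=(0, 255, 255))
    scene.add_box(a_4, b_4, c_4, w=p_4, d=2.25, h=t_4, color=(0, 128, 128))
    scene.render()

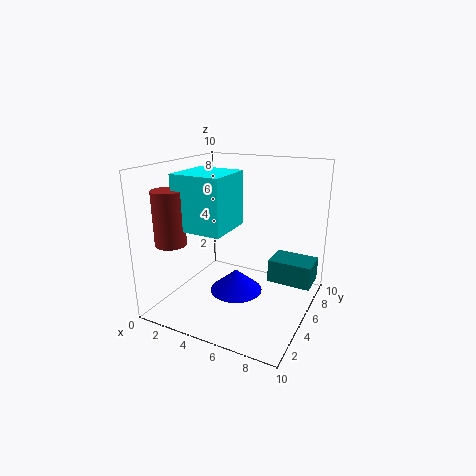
a_1 = 5.5, b_1 = 3.75, c_1 = 1.75, t_1 = 1.5, a_2 = 2, b_2 = 1.5, c_2 = 5.25, s_2 = 1, a_3 = 2.25, b_3 = 1.5, c_3 = 6.25, p_3 = 3.25, t_3 = 3.5, a_4 = 6.5, b_4 = 7, c_4 = 1, p_4 = 3.25, t_4 = 1.75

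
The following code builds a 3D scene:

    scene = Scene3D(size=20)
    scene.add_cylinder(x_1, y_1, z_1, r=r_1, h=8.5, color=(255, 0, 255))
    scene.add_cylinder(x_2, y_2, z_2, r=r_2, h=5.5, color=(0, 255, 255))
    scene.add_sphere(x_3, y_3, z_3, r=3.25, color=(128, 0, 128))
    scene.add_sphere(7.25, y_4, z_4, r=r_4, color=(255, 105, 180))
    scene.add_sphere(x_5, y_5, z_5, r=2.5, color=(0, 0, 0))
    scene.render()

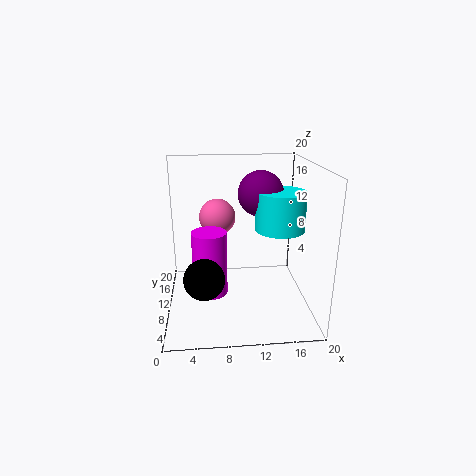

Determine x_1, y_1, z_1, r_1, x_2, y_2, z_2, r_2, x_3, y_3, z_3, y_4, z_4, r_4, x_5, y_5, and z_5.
x_1 = 6, y_1 = 6.75, z_1 = 3.75, r_1 = 2.25, x_2 = 16, y_2 = 10.75, z_2 = 10.75, r_2 = 3.5, x_3 = 13.5, y_3 = 12.75, z_3 = 15.5, y_4 = 11.25, z_4 = 12.75, r_4 = 2.5, x_5 = 5.25, y_5 = 3.25, z_5 = 7.5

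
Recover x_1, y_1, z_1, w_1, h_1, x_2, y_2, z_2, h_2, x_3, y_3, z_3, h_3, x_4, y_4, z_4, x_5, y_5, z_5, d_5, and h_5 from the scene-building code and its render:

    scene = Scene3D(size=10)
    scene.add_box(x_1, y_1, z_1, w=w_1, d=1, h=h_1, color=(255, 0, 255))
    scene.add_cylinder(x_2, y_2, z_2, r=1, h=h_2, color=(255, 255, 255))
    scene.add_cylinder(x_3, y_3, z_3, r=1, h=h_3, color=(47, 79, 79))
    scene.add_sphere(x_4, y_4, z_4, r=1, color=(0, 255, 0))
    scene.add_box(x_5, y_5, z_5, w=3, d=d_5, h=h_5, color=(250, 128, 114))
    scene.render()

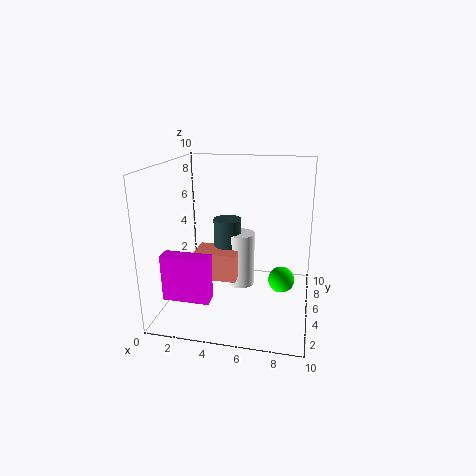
x_1 = 1; y_1 = 1; z_1 = 2; w_1 = 3; h_1 = 3; x_2 = 5; y_2 = 6; z_2 = 1; h_2 = 4; x_3 = 4; y_3 = 6; z_3 = 2; h_3 = 4; x_4 = 8; y_4 = 7; z_4 = 1; x_5 = 2; y_5 = 4; z_5 = 2; d_5 = 2; h_5 = 2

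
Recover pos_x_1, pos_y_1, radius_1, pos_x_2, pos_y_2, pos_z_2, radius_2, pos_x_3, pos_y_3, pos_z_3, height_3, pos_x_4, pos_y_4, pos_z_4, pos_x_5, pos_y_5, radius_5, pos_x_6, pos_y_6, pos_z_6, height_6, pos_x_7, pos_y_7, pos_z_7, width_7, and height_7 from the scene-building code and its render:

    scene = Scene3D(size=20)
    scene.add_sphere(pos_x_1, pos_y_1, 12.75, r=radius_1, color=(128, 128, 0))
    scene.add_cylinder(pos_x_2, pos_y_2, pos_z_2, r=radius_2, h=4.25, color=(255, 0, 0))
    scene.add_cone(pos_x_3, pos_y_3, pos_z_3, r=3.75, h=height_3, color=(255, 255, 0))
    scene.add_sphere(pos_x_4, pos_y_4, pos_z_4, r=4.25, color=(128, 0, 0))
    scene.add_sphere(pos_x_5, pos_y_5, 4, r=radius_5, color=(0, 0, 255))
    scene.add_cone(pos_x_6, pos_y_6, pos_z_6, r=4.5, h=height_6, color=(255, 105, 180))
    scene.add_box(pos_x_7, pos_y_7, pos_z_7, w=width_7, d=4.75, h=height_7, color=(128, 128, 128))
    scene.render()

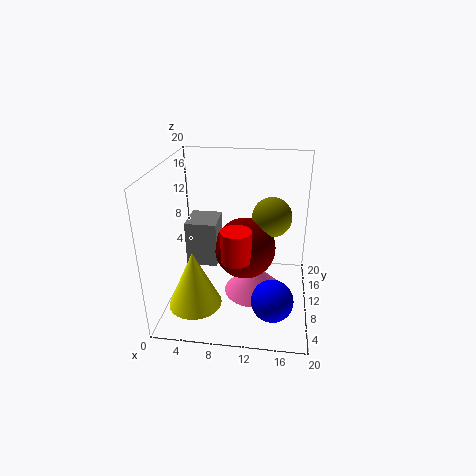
pos_x_1 = 14.5, pos_y_1 = 11.5, radius_1 = 2.75, pos_x_2 = 10.25, pos_y_2 = 6.5, pos_z_2 = 8.5, radius_2 = 2, pos_x_3 = 4.25, pos_y_3 = 6.75, pos_z_3 = 0.75, height_3 = 8.25, pos_x_4 = 11, pos_y_4 = 10, pos_z_4 = 8.5, pos_x_5 = 15.25, pos_y_5 = 4.5, radius_5 = 2.75, pos_x_6 = 12.25, pos_y_6 = 11.75, pos_z_6 = 0.25, height_6 = 4.5, pos_x_7 = 3, pos_y_7 = 8.25, pos_z_7 = 6.25, width_7 = 4.25, height_7 = 6.25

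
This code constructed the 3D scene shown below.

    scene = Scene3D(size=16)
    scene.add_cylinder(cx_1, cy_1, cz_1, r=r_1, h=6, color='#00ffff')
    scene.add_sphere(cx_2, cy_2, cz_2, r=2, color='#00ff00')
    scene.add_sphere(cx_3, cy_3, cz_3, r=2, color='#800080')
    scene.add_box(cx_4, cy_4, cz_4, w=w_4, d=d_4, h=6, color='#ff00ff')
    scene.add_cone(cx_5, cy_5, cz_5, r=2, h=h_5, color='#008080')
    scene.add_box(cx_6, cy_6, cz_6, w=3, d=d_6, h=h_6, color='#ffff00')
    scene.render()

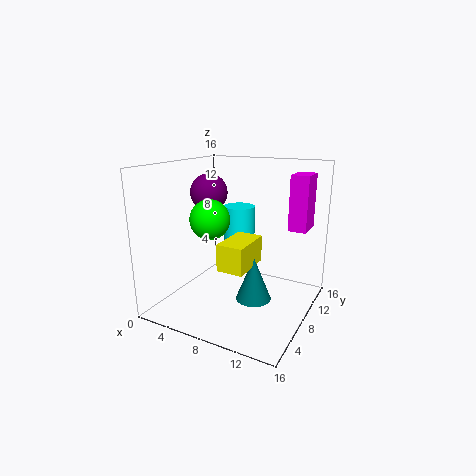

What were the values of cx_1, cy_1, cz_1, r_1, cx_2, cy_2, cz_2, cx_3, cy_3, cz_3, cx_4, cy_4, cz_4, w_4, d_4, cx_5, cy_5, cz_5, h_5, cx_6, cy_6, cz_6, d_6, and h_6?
cx_1 = 5, cy_1 = 14, cz_1 = 4, r_1 = 2, cx_2 = 7, cy_2 = 4, cz_2 = 11, cx_3 = 5, cy_3 = 7, cz_3 = 13, cx_4 = 13, cy_4 = 10, cz_4 = 9, w_4 = 2, d_4 = 3, cx_5 = 10, cy_5 = 8, cz_5 = 1, h_5 = 5, cx_6 = 7, cy_6 = 5, cz_6 = 5, d_6 = 5, h_6 = 3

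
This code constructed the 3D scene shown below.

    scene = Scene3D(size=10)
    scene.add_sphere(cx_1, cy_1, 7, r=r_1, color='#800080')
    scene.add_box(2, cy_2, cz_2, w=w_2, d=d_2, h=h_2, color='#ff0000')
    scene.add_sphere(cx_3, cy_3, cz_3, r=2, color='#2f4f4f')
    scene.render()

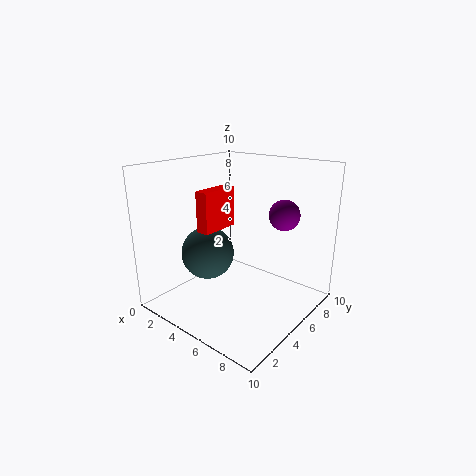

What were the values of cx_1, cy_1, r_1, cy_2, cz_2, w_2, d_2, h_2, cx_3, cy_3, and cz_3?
cx_1 = 8, cy_1 = 6, r_1 = 1, cy_2 = 4, cz_2 = 5, w_2 = 1, d_2 = 3, h_2 = 3, cx_3 = 2, cy_3 = 5, cz_3 = 3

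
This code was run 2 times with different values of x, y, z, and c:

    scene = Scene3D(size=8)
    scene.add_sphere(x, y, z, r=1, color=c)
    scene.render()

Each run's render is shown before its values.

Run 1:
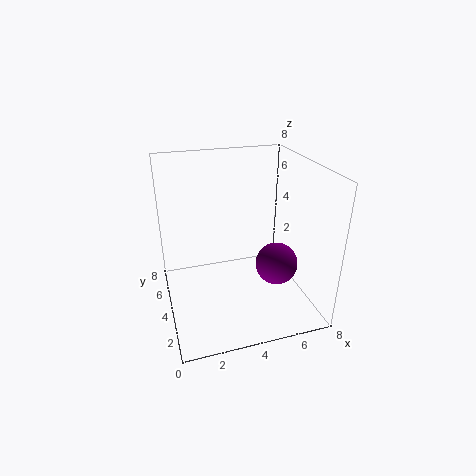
x = 5, y = 1, z = 4, c = 'purple'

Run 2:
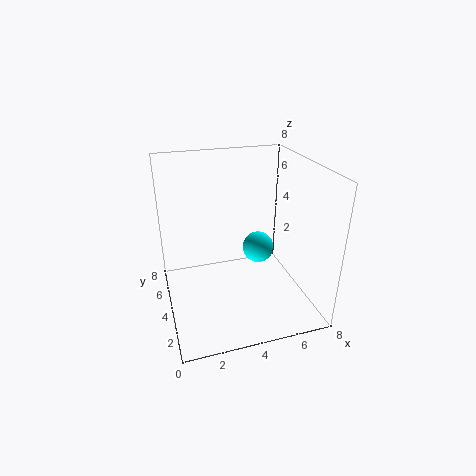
x = 6, y = 6, z = 2, c = 'cyan'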